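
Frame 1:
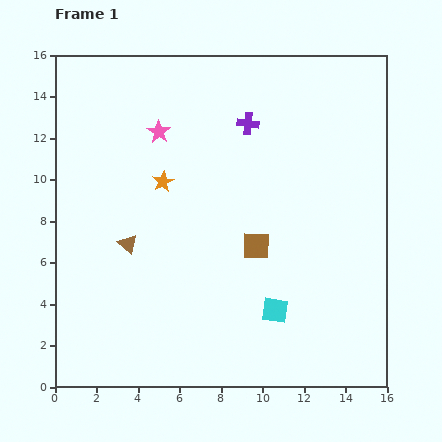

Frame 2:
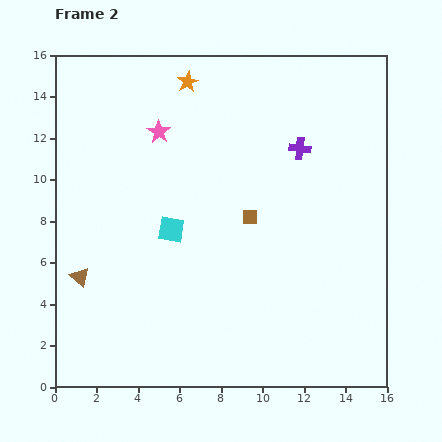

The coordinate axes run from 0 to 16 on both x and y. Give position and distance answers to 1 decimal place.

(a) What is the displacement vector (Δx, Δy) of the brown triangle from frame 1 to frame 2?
(-2.3, -1.6)

The brown triangle was at (3.5, 6.9) in frame 1 and (1.2, 5.3) in frame 2.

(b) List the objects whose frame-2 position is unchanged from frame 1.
the pink star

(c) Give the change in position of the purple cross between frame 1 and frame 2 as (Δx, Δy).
(2.5, -1.2)

The purple cross was at (9.3, 12.7) in frame 1 and (11.8, 11.5) in frame 2.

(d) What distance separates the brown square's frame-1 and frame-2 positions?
1.4

The brown square moved from (9.7, 6.8) to (9.4, 8.2), a distance of √(0.3² + 1.4²) ≈ 1.4.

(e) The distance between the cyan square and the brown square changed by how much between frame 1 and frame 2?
+0.6

Distance in frame 1: 3.2. Distance in frame 2: 3.8.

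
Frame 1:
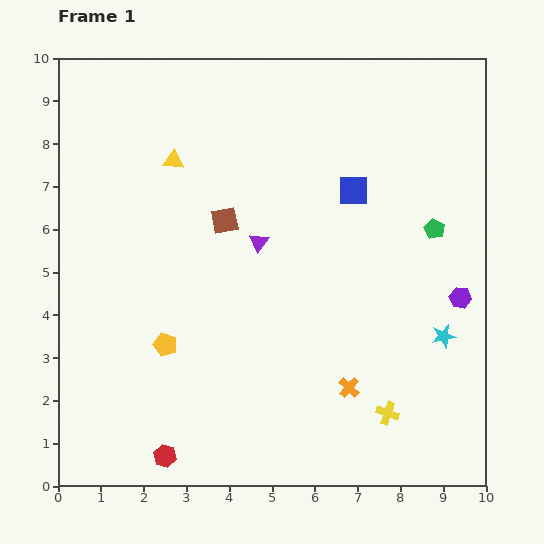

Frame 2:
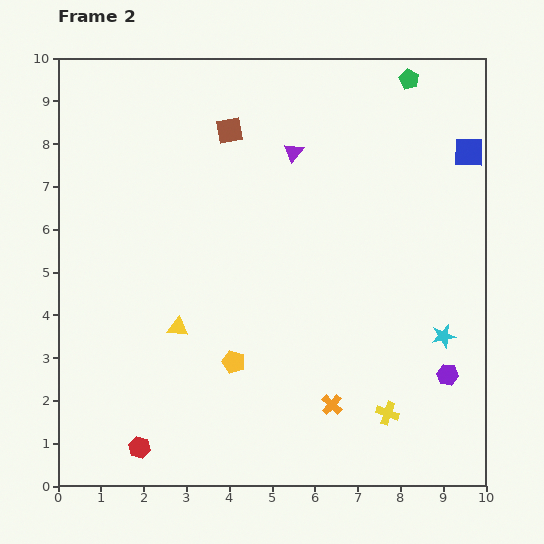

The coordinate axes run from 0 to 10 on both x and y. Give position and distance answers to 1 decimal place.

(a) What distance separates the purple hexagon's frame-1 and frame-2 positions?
1.8

The purple hexagon moved from (9.4, 4.4) to (9.1, 2.6), a distance of √(0.3² + 1.8²) ≈ 1.8.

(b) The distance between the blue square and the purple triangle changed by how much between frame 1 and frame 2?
+1.6

Distance in frame 1: 2.5. Distance in frame 2: 4.1.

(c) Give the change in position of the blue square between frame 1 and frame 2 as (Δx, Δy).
(2.7, 0.9)

The blue square was at (6.9, 6.9) in frame 1 and (9.6, 7.8) in frame 2.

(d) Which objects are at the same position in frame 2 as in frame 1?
the cyan star, the yellow cross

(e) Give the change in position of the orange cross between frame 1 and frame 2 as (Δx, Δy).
(-0.4, -0.4)

The orange cross was at (6.8, 2.3) in frame 1 and (6.4, 1.9) in frame 2.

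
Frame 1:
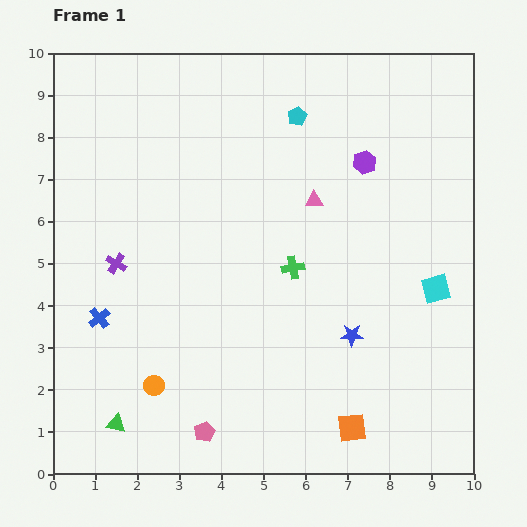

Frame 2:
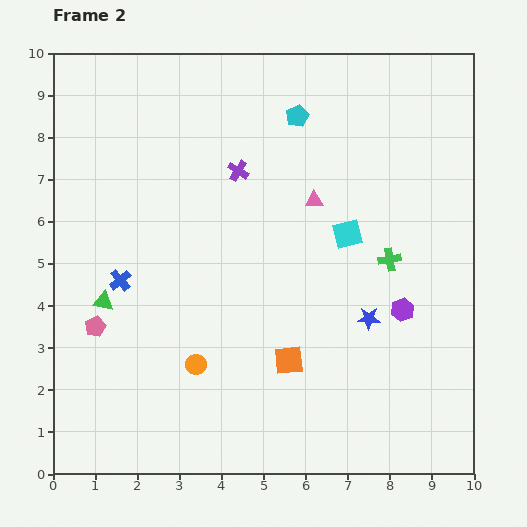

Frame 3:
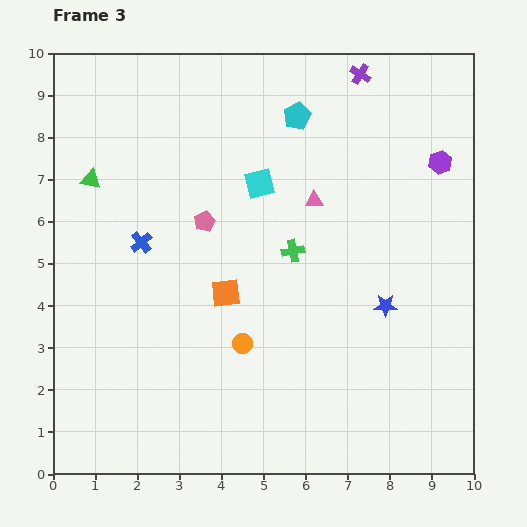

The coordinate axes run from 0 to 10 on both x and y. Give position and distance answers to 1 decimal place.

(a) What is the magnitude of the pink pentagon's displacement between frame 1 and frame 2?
3.6

The pink pentagon moved from (3.6, 1.0) to (1.0, 3.5), a distance of √(2.6² + 2.5²) ≈ 3.6.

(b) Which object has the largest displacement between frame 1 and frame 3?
the purple cross

(moved 7.3; next 5.8)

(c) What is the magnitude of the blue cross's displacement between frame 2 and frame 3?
1.0

The blue cross moved from (1.6, 4.6) to (2.1, 5.5), a distance of √(0.5² + 0.9²) ≈ 1.0.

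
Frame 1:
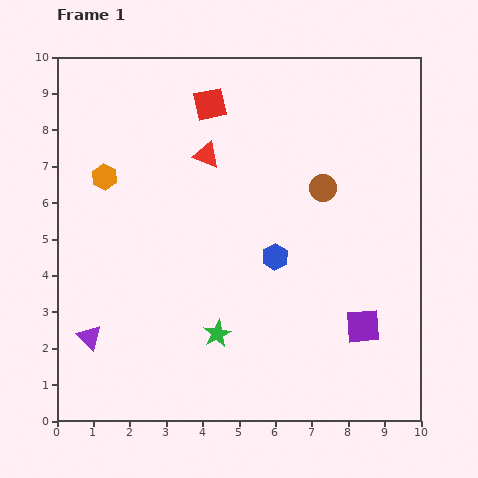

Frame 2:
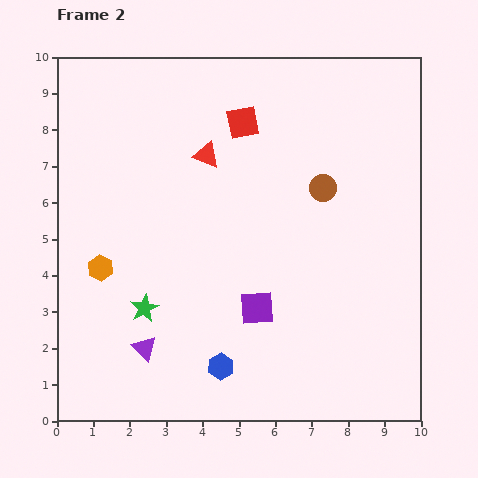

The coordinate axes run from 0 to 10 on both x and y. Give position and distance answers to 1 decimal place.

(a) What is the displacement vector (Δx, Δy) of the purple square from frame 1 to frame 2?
(-2.9, 0.5)

The purple square was at (8.4, 2.6) in frame 1 and (5.5, 3.1) in frame 2.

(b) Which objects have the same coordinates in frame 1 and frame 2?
the brown circle, the red triangle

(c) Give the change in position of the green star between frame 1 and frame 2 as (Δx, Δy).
(-2.0, 0.7)

The green star was at (4.4, 2.4) in frame 1 and (2.4, 3.1) in frame 2.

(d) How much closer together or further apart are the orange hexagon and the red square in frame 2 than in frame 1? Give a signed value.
+2.1

Distance in frame 1: 3.5. Distance in frame 2: 5.6.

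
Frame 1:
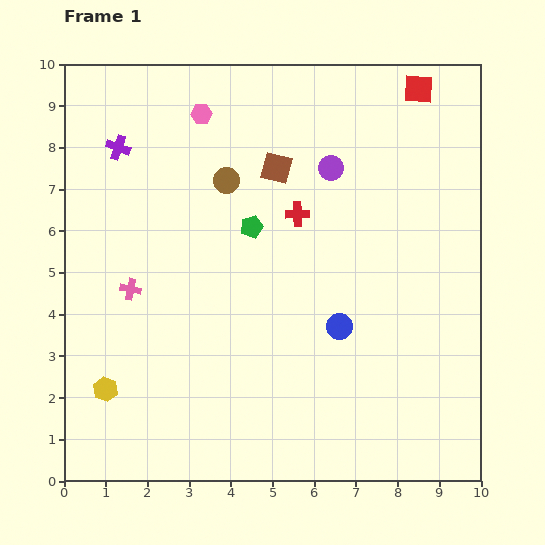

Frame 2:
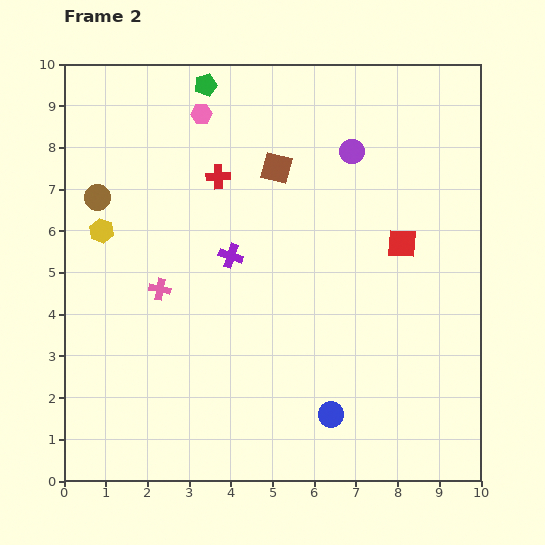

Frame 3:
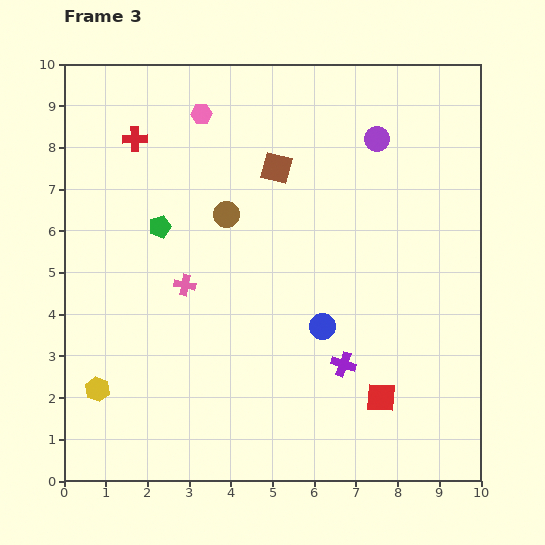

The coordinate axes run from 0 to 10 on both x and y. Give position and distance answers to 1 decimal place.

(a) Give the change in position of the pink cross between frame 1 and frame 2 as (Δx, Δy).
(0.7, 0.0)

The pink cross was at (1.6, 4.6) in frame 1 and (2.3, 4.6) in frame 2.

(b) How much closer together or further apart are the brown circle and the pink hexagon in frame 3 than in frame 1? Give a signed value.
+0.8

Distance in frame 1: 1.7. Distance in frame 3: 2.5.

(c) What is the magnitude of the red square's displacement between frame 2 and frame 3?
3.7

The red square moved from (8.1, 5.7) to (7.6, 2.0), a distance of √(0.5² + 3.7²) ≈ 3.7.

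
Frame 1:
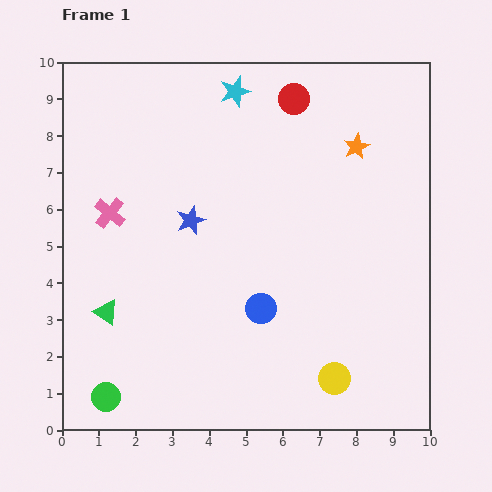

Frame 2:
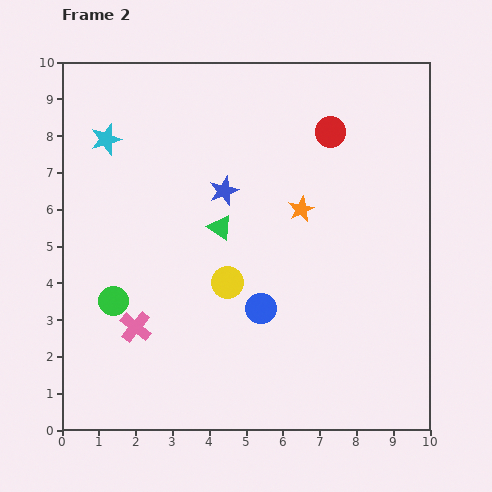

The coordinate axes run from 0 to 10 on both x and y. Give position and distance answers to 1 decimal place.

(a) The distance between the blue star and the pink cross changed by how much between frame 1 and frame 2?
+2.2

Distance in frame 1: 2.2. Distance in frame 2: 4.4.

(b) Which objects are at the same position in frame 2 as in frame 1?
the blue circle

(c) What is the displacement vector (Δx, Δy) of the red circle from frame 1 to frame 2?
(1.0, -0.9)

The red circle was at (6.3, 9.0) in frame 1 and (7.3, 8.1) in frame 2.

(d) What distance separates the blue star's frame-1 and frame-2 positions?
1.2

The blue star moved from (3.5, 5.7) to (4.4, 6.5), a distance of √(0.9² + 0.8²) ≈ 1.2.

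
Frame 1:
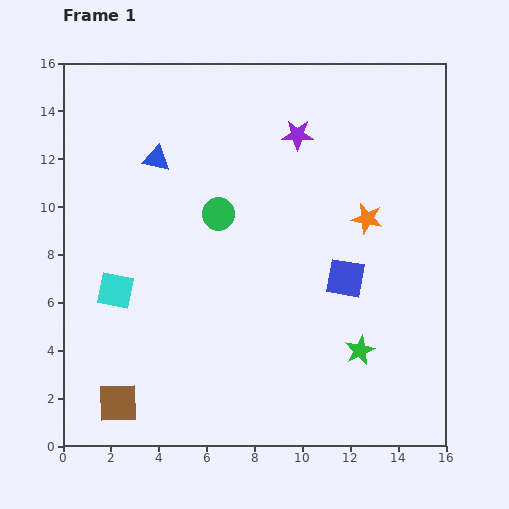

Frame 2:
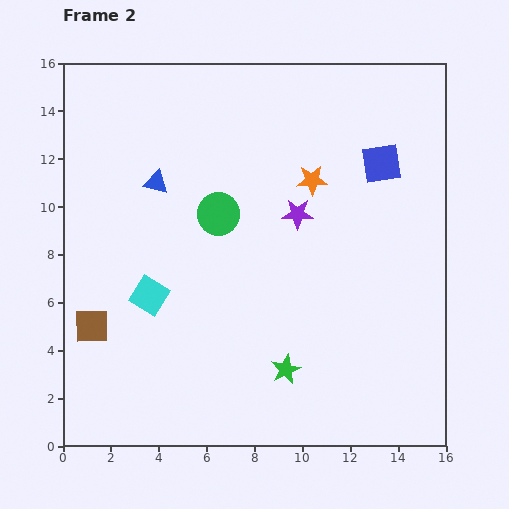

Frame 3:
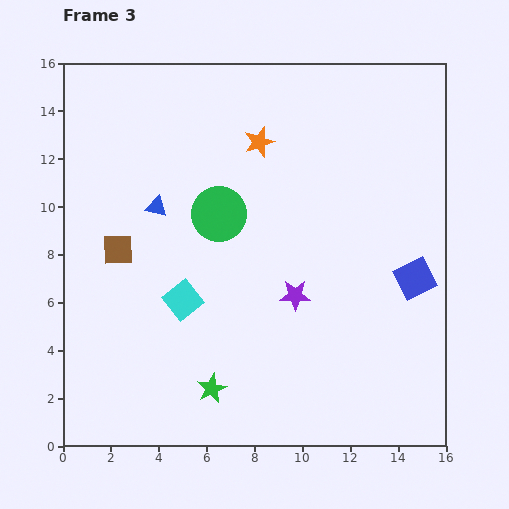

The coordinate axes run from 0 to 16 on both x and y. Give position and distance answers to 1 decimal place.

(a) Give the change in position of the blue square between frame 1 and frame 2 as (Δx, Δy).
(1.5, 4.8)

The blue square was at (11.8, 7.0) in frame 1 and (13.3, 11.8) in frame 2.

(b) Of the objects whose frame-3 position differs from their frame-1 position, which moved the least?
the blue triangle

(moved 2.0)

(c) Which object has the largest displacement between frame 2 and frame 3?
the blue square

(moved 5.0; next 3.4)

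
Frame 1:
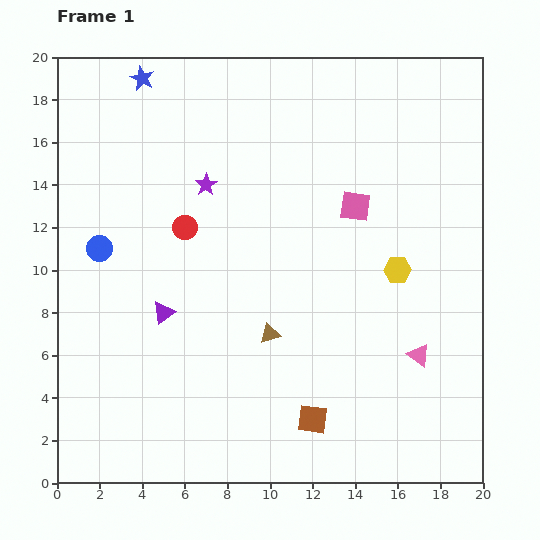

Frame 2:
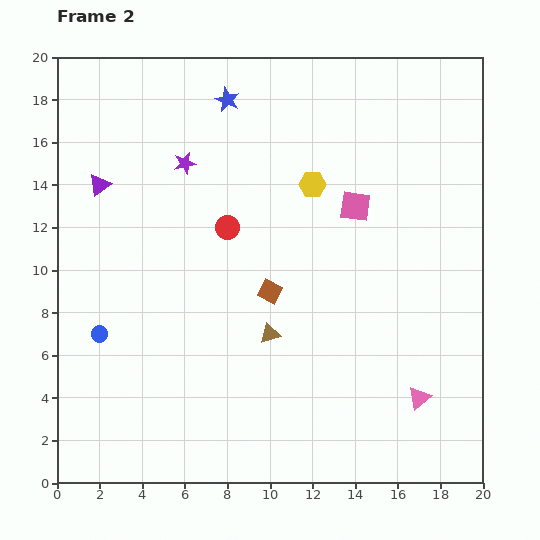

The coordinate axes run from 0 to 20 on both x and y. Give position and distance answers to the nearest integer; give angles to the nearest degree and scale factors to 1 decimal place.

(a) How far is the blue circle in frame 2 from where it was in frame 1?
4

The blue circle moved from (2, 11) to (2, 7), a distance of √(0² + 4²) ≈ 4.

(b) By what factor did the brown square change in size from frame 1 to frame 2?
0.8×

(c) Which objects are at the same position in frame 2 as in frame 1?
the brown triangle, the pink square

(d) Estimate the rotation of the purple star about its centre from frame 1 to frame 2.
19° clockwise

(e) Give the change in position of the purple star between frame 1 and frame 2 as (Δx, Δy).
(-1, 1)

The purple star was at (7, 14) in frame 1 and (6, 15) in frame 2.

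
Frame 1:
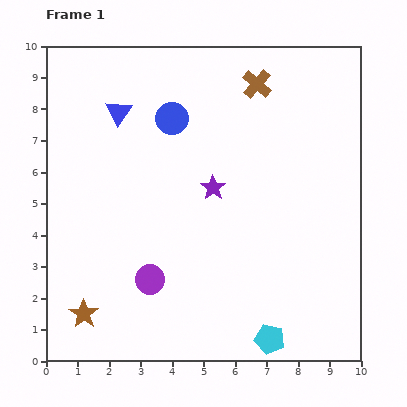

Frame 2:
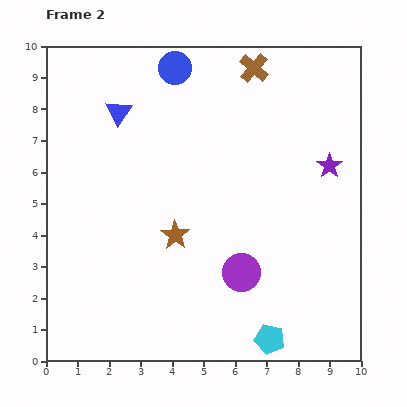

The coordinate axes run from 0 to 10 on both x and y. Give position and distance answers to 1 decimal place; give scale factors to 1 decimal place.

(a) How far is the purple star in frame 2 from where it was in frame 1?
3.8

The purple star moved from (5.3, 5.5) to (9.0, 6.2), a distance of √(3.7² + 0.7²) ≈ 3.8.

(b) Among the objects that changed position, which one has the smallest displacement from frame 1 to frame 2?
the brown cross

(moved 0.5)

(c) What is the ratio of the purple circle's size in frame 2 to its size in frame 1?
1.3×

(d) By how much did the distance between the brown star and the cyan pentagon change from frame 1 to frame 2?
-1.5

Distance in frame 1: 6.0. Distance in frame 2: 4.5.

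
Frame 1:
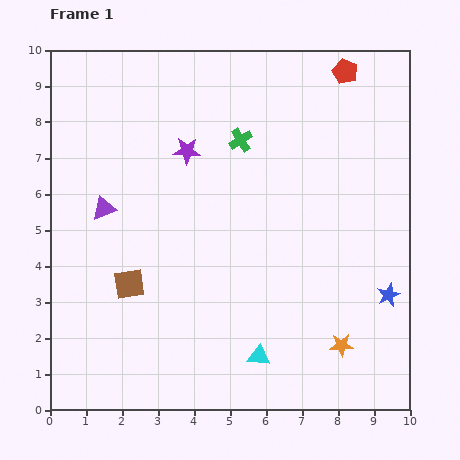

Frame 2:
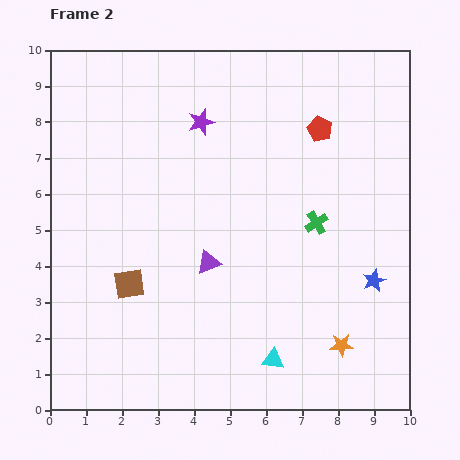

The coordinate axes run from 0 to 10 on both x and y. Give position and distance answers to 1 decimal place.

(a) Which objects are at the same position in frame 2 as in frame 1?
the brown square, the orange star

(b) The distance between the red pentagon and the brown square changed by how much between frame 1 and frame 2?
-1.6

Distance in frame 1: 8.4. Distance in frame 2: 6.8.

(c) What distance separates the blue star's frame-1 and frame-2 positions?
0.6

The blue star moved from (9.4, 3.2) to (9.0, 3.6), a distance of √(0.4² + 0.4²) ≈ 0.6.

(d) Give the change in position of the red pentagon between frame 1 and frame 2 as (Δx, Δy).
(-0.7, -1.6)

The red pentagon was at (8.2, 9.4) in frame 1 and (7.5, 7.8) in frame 2.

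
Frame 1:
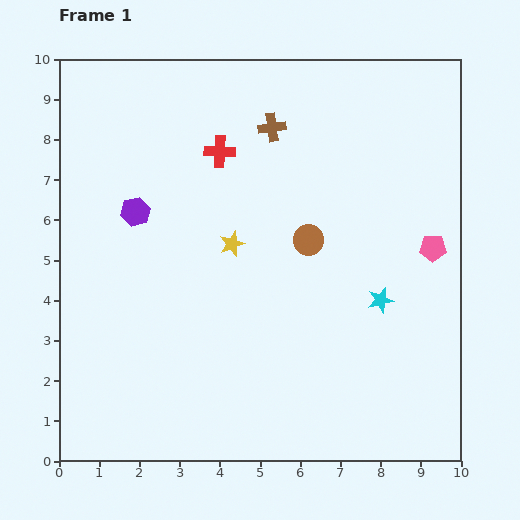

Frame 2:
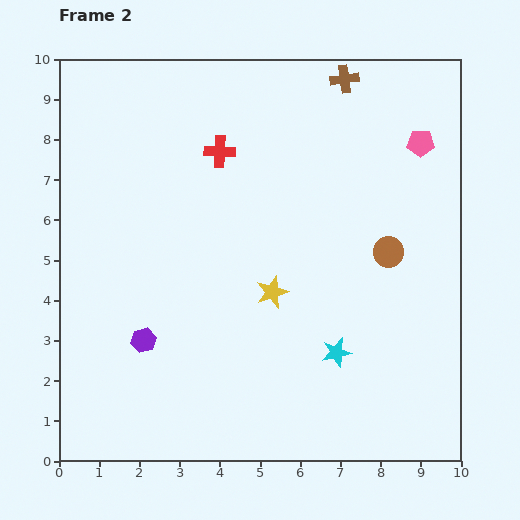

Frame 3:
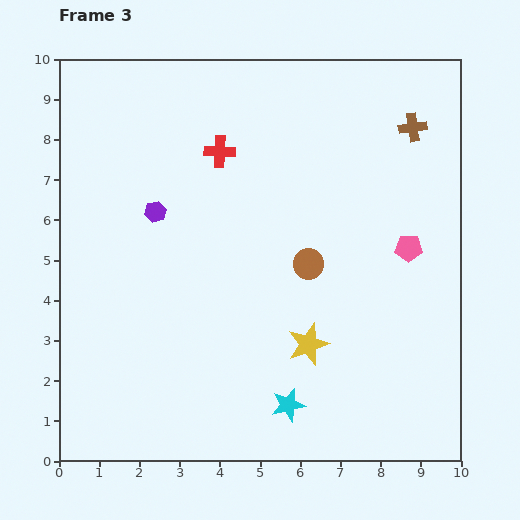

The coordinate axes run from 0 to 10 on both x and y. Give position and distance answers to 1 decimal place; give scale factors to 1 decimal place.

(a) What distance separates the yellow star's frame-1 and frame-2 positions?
1.6

The yellow star moved from (4.3, 5.4) to (5.3, 4.2), a distance of √(1.0² + 1.2²) ≈ 1.6.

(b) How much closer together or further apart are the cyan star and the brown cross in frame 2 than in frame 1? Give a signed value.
+1.7

Distance in frame 1: 5.1. Distance in frame 2: 6.8.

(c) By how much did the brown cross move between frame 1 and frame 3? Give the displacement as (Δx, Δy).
(3.5, 0.0)

The brown cross was at (5.3, 8.3) in frame 1 and (8.8, 8.3) in frame 3.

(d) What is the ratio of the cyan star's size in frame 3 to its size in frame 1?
1.3×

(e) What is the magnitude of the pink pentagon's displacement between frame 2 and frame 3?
2.6

The pink pentagon moved from (9.0, 7.9) to (8.7, 5.3), a distance of √(0.3² + 2.6²) ≈ 2.6.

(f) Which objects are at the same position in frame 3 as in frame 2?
the red cross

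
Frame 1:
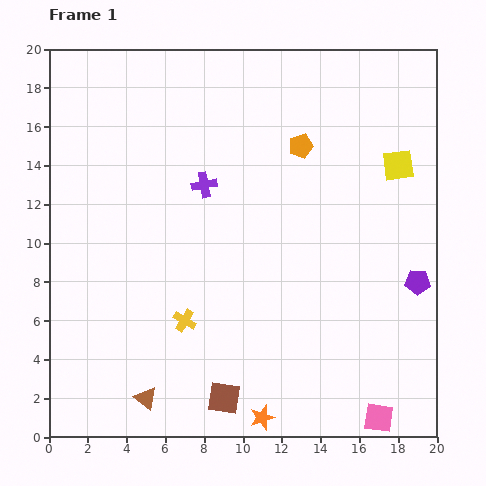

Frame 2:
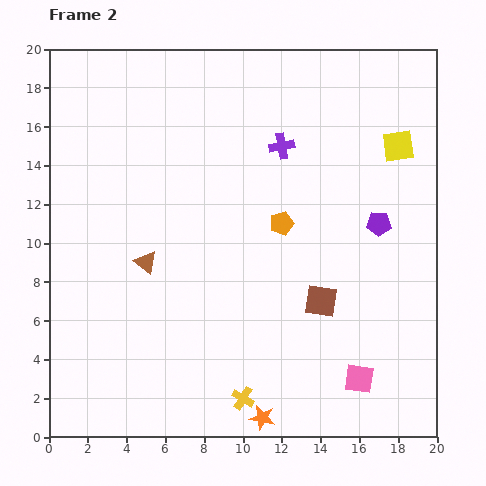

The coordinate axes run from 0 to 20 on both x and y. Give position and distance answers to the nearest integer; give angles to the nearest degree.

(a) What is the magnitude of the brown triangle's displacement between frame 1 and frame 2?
7

The brown triangle moved from (5, 2) to (5, 9), a distance of √(0² + 7²) ≈ 7.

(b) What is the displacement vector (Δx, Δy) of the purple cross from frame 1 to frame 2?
(4, 2)

The purple cross was at (8, 13) in frame 1 and (12, 15) in frame 2.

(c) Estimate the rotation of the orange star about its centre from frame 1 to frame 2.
29° clockwise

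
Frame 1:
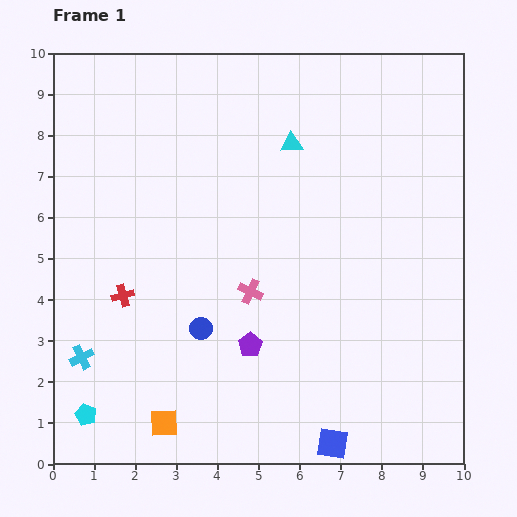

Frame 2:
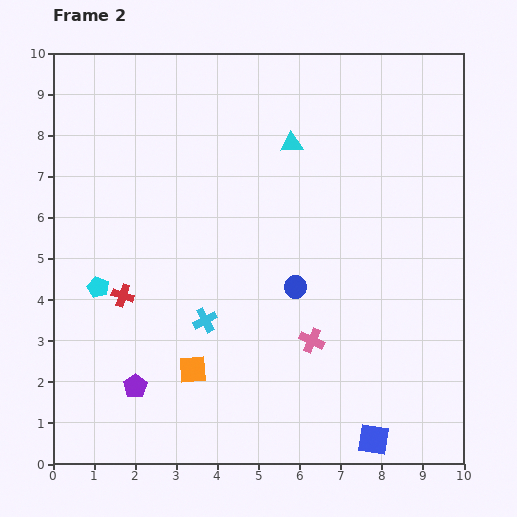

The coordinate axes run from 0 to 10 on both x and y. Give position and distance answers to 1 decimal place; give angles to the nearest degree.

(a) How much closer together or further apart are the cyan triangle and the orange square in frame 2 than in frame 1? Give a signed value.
-1.5

Distance in frame 1: 7.5. Distance in frame 2: 6.0.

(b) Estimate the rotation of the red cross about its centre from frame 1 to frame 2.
33° clockwise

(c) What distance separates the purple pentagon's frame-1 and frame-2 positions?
3.0

The purple pentagon moved from (4.8, 2.9) to (2.0, 1.9), a distance of √(2.8² + 1.0²) ≈ 3.0.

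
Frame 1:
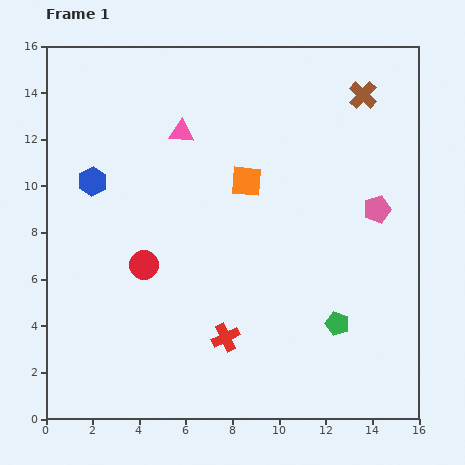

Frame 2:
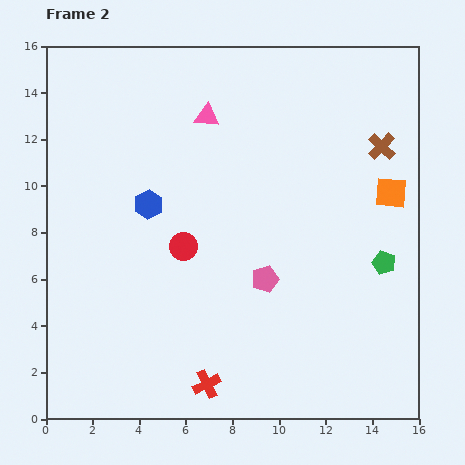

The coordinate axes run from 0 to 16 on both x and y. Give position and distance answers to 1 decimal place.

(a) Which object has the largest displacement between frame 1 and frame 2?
the orange square

(moved 6.2; next 5.7)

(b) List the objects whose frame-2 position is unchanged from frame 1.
none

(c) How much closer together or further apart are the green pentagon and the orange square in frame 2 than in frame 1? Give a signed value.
-4.2

Distance in frame 1: 7.2. Distance in frame 2: 3.0.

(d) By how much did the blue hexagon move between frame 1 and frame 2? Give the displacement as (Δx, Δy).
(2.4, -1.0)

The blue hexagon was at (2.0, 10.2) in frame 1 and (4.4, 9.2) in frame 2.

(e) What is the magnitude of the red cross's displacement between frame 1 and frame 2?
2.2

The red cross moved from (7.7, 3.5) to (6.9, 1.5), a distance of √(0.8² + 2.0²) ≈ 2.2.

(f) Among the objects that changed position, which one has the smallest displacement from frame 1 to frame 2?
the pink triangle

(moved 1.3)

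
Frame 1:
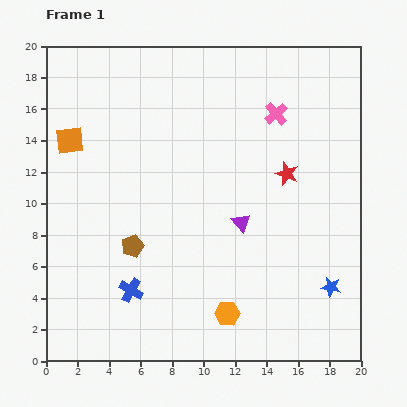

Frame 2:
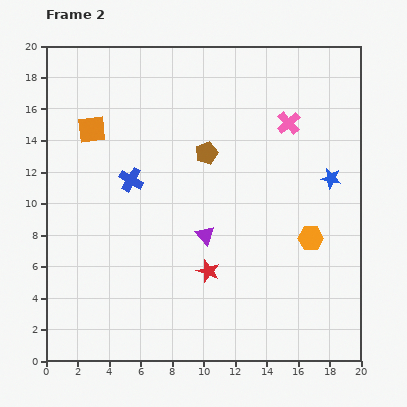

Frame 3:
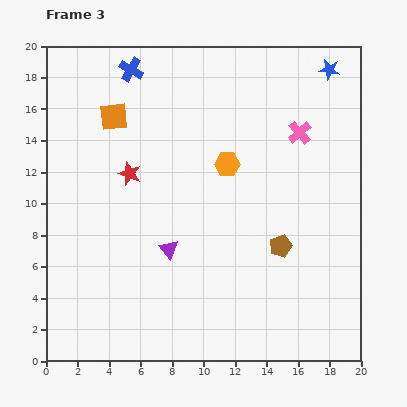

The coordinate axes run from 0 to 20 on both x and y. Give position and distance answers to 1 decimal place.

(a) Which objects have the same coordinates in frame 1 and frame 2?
none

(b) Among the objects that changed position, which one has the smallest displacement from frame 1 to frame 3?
the pink cross

(moved 1.9)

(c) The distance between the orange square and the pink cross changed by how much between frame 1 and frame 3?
-1.4

Distance in frame 1: 13.2. Distance in frame 3: 11.8.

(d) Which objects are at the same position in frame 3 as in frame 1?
none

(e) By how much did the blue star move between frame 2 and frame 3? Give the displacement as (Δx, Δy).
(-0.1, 6.9)

The blue star was at (18.1, 11.6) in frame 2 and (18.0, 18.5) in frame 3.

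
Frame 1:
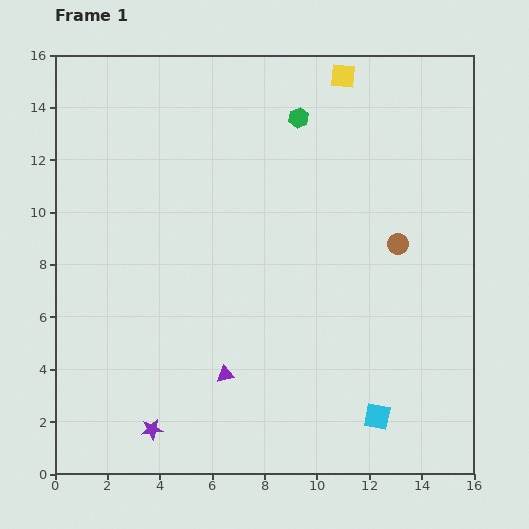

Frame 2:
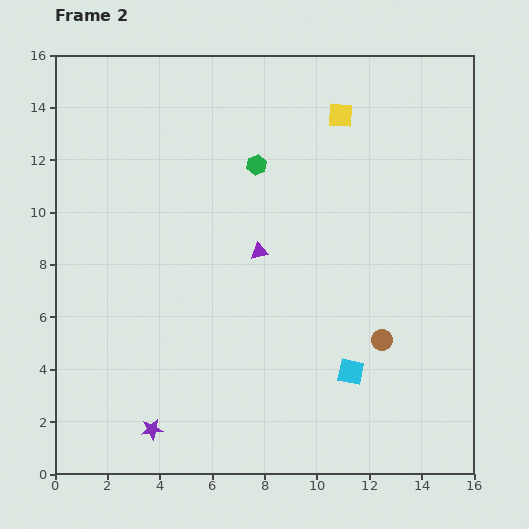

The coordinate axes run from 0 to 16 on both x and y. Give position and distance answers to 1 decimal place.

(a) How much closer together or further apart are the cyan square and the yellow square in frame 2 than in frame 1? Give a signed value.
-3.3

Distance in frame 1: 13.1. Distance in frame 2: 9.8.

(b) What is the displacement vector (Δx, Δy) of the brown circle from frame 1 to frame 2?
(-0.6, -3.7)

The brown circle was at (13.1, 8.8) in frame 1 and (12.5, 5.1) in frame 2.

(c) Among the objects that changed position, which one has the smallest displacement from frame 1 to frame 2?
the yellow square

(moved 1.5)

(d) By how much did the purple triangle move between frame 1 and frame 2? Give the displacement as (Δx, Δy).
(1.3, 4.7)

The purple triangle was at (6.5, 3.8) in frame 1 and (7.8, 8.5) in frame 2.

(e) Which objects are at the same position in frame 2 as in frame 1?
the purple star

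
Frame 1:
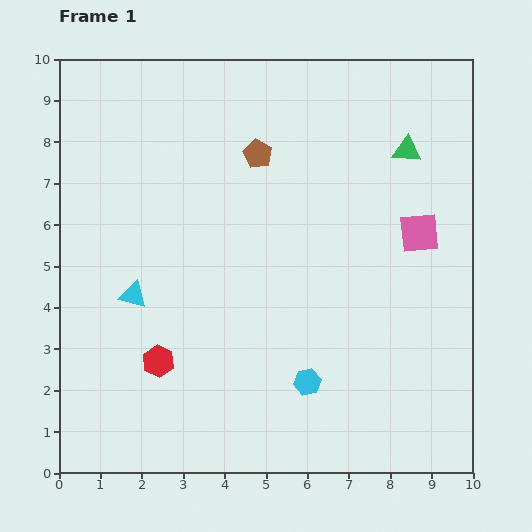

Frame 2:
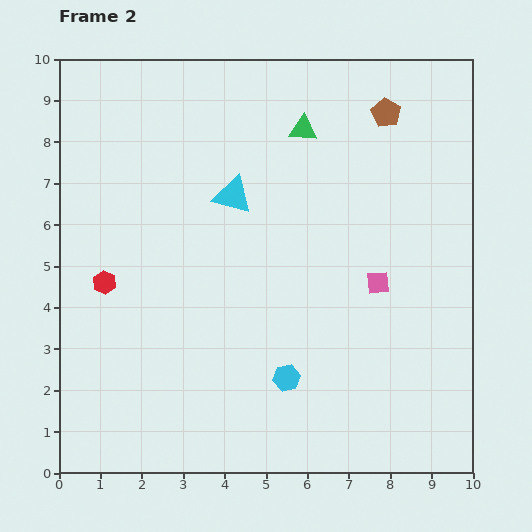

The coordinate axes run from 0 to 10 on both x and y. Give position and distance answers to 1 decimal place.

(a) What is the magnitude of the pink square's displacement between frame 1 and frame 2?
1.6

The pink square moved from (8.7, 5.8) to (7.7, 4.6), a distance of √(1.0² + 1.2²) ≈ 1.6.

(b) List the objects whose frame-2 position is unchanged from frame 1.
none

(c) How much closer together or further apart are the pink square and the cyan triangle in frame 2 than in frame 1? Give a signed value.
-3.0

Distance in frame 1: 7.1. Distance in frame 2: 4.1.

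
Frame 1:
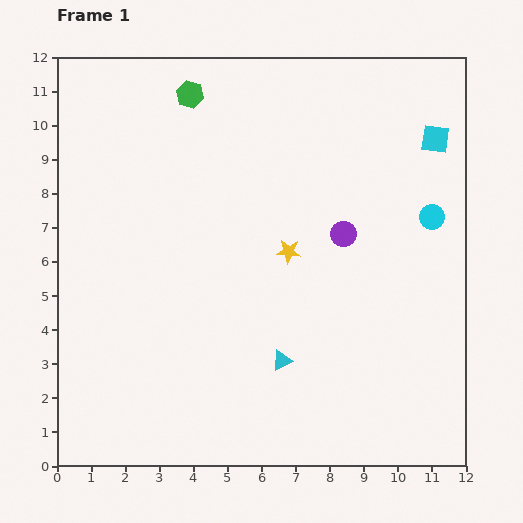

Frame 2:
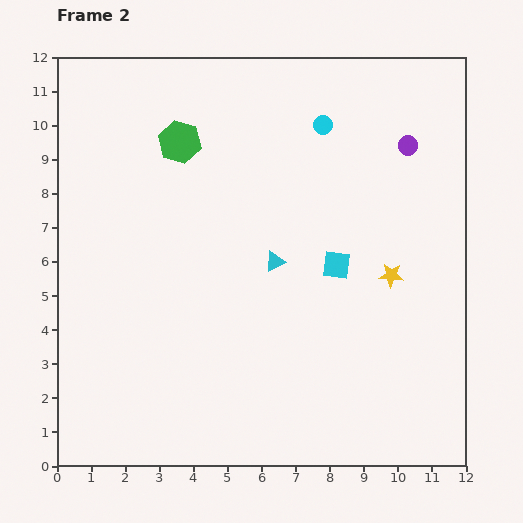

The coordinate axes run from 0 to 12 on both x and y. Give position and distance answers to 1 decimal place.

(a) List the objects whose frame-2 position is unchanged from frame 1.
none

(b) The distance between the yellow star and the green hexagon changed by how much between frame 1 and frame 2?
+1.9

Distance in frame 1: 5.4. Distance in frame 2: 7.3.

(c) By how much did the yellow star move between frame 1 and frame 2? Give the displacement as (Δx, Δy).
(3.0, -0.7)

The yellow star was at (6.8, 6.3) in frame 1 and (9.8, 5.6) in frame 2.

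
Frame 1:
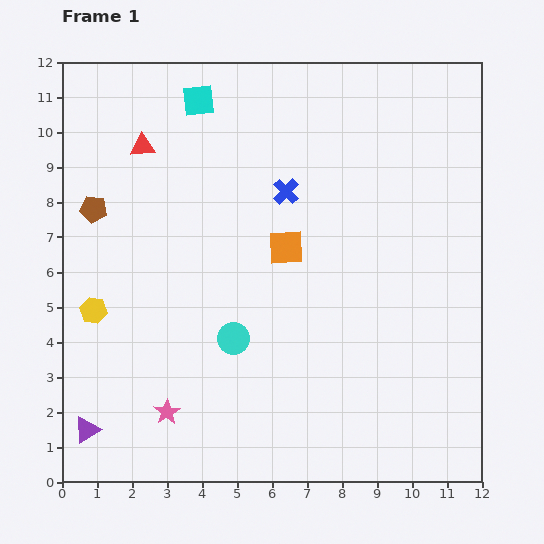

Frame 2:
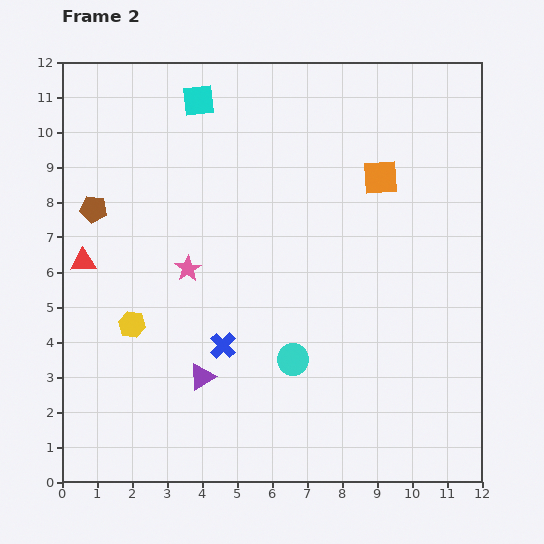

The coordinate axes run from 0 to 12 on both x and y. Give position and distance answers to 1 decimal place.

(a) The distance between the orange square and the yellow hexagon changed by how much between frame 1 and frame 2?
+2.4

Distance in frame 1: 5.8. Distance in frame 2: 8.2.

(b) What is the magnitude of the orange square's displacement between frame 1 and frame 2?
3.4

The orange square moved from (6.4, 6.7) to (9.1, 8.7), a distance of √(2.7² + 2.0²) ≈ 3.4.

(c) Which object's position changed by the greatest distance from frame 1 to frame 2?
the blue cross

(moved 4.8; next 4.1)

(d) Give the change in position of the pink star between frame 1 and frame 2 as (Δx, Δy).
(0.6, 4.1)

The pink star was at (3.0, 2.0) in frame 1 and (3.6, 6.1) in frame 2.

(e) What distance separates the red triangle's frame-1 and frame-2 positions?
3.7

The red triangle moved from (2.3, 9.6) to (0.6, 6.3), a distance of √(1.7² + 3.3²) ≈ 3.7.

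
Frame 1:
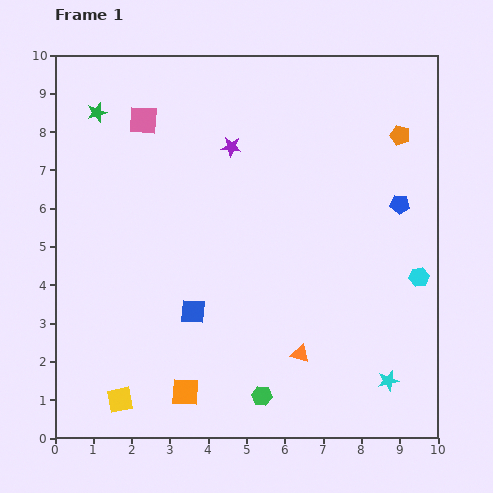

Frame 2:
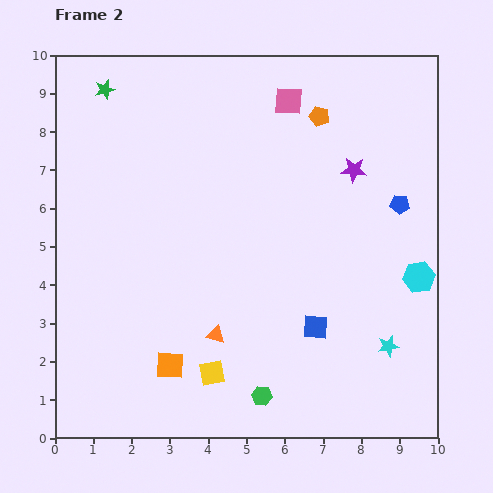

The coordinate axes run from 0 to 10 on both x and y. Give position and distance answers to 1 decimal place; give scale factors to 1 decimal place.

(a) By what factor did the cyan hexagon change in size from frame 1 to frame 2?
1.6×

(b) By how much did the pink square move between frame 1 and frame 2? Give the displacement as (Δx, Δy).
(3.8, 0.5)

The pink square was at (2.3, 8.3) in frame 1 and (6.1, 8.8) in frame 2.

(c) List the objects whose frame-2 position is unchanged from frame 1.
the cyan hexagon, the green hexagon, the blue pentagon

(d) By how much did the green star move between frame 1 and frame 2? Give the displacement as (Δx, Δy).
(0.2, 0.6)

The green star was at (1.1, 8.5) in frame 1 and (1.3, 9.1) in frame 2.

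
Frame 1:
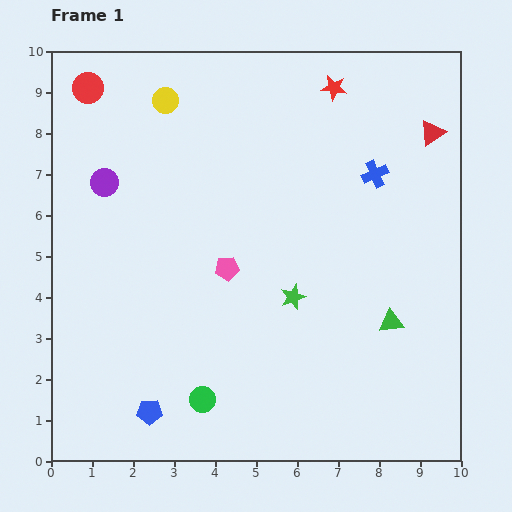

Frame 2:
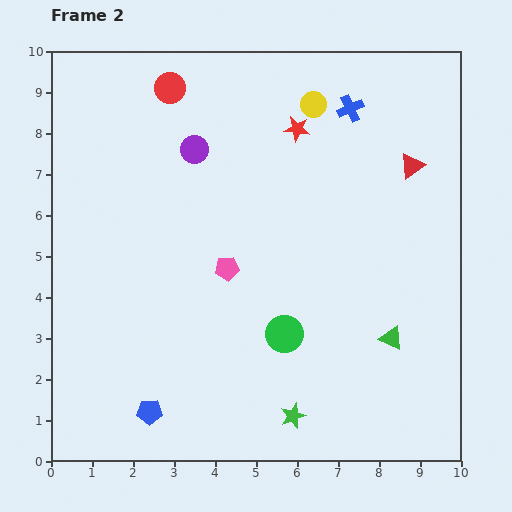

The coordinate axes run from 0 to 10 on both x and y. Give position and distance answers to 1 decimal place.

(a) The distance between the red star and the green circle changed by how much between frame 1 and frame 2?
-3.2

Distance in frame 1: 8.2. Distance in frame 2: 5.0.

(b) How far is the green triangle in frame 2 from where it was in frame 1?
0.4

The green triangle moved from (8.3, 3.4) to (8.3, 3.0), a distance of √(0.0² + 0.4²) ≈ 0.4.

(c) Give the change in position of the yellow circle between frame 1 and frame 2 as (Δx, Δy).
(3.6, -0.1)

The yellow circle was at (2.8, 8.8) in frame 1 and (6.4, 8.7) in frame 2.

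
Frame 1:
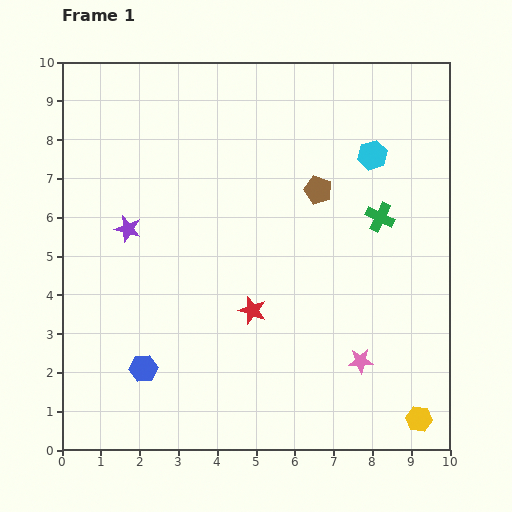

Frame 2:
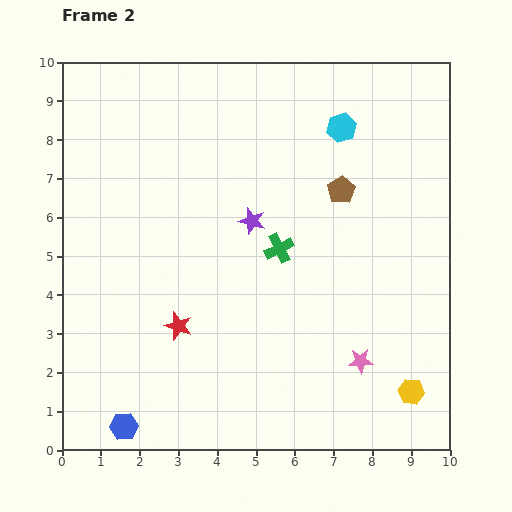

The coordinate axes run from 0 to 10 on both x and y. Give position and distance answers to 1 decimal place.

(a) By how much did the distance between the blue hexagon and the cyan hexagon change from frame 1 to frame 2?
+1.4

Distance in frame 1: 8.1. Distance in frame 2: 9.5.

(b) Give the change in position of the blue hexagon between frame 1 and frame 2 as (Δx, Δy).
(-0.5, -1.5)

The blue hexagon was at (2.1, 2.1) in frame 1 and (1.6, 0.6) in frame 2.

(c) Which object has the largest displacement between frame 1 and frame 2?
the purple star

(moved 3.2; next 2.7)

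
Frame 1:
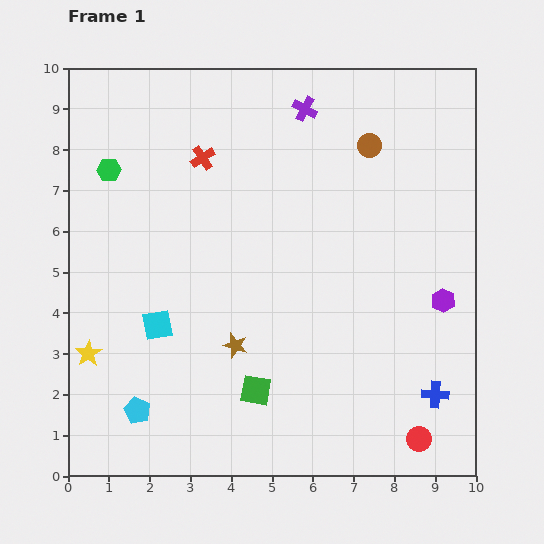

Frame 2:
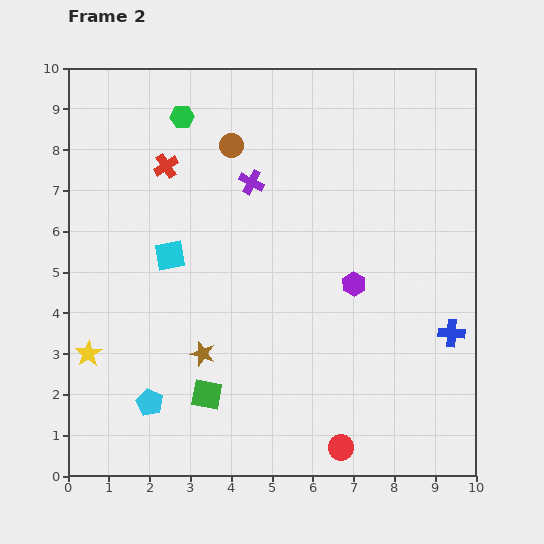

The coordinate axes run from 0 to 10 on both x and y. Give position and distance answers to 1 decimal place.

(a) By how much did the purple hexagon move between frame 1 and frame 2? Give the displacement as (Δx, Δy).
(-2.2, 0.4)

The purple hexagon was at (9.2, 4.3) in frame 1 and (7.0, 4.7) in frame 2.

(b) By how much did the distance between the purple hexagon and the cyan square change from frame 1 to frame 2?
-2.4

Distance in frame 1: 7.0. Distance in frame 2: 4.6.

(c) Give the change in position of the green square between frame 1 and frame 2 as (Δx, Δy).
(-1.2, -0.1)

The green square was at (4.6, 2.1) in frame 1 and (3.4, 2.0) in frame 2.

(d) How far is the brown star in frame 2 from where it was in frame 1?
0.8

The brown star moved from (4.1, 3.2) to (3.3, 3.0), a distance of √(0.8² + 0.2²) ≈ 0.8.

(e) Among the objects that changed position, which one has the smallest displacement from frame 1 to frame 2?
the cyan pentagon

(moved 0.4)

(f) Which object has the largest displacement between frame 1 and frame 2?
the brown circle

(moved 3.4; next 2.2)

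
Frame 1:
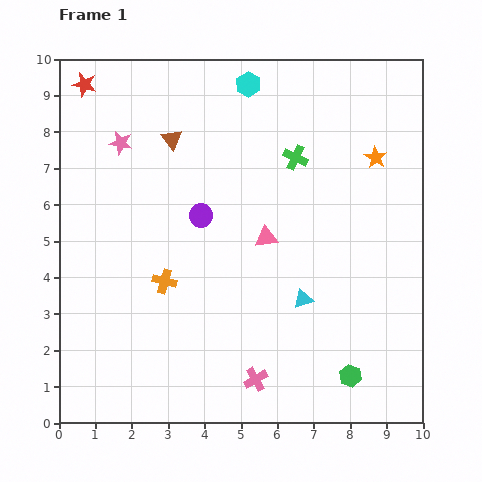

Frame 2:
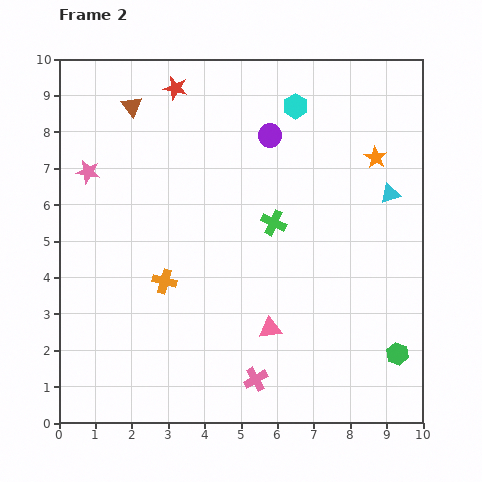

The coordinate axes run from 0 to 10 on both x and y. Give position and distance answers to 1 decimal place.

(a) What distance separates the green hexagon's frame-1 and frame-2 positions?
1.4

The green hexagon moved from (8.0, 1.3) to (9.3, 1.9), a distance of √(1.3² + 0.6²) ≈ 1.4.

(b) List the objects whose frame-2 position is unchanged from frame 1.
the orange cross, the orange star, the pink cross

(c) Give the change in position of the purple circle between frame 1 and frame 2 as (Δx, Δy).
(1.9, 2.2)

The purple circle was at (3.9, 5.7) in frame 1 and (5.8, 7.9) in frame 2.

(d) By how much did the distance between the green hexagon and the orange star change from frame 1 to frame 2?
-0.6

Distance in frame 1: 6.0. Distance in frame 2: 5.4.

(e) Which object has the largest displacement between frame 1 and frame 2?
the cyan triangle

(moved 3.8; next 2.9)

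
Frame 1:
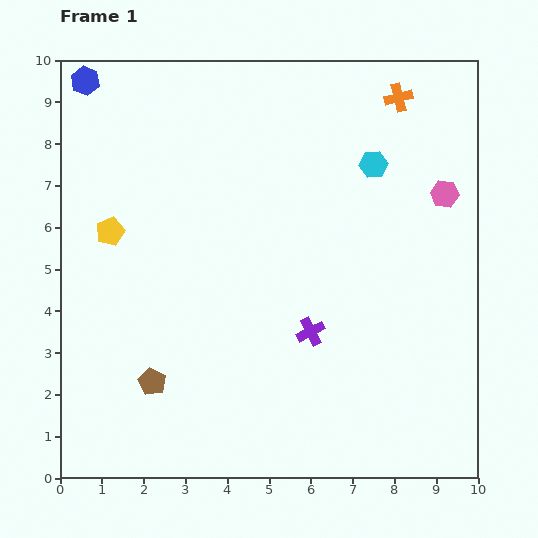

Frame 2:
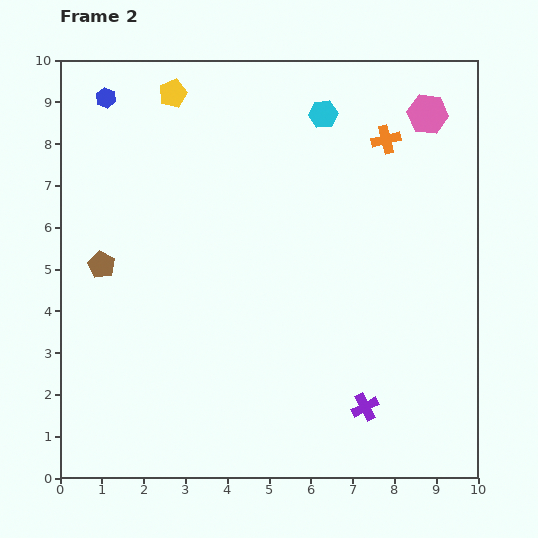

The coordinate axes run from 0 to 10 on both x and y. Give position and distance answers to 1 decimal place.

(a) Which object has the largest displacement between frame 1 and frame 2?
the yellow pentagon

(moved 3.6; next 3.0)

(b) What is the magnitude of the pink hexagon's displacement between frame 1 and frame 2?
1.9

The pink hexagon moved from (9.2, 6.8) to (8.8, 8.7), a distance of √(0.4² + 1.9²) ≈ 1.9.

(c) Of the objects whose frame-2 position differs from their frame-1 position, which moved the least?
the blue hexagon

(moved 0.6)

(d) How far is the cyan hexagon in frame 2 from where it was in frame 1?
1.7

The cyan hexagon moved from (7.5, 7.5) to (6.3, 8.7), a distance of √(1.2² + 1.2²) ≈ 1.7.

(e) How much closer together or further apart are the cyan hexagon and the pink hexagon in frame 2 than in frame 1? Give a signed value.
+0.7

Distance in frame 1: 1.8. Distance in frame 2: 2.5.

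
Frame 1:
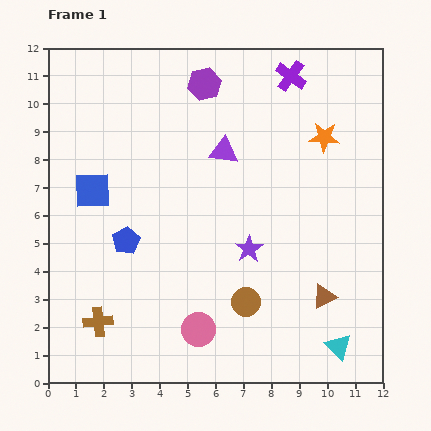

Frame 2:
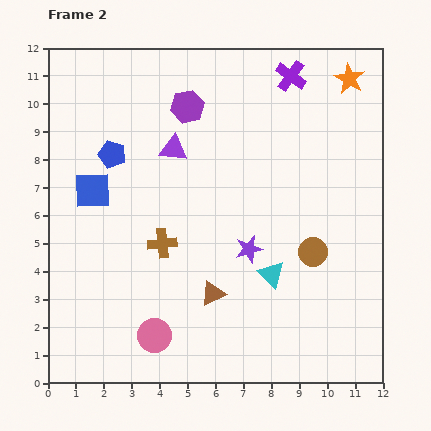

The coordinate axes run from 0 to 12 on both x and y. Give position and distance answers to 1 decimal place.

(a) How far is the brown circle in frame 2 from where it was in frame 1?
3.0

The brown circle moved from (7.1, 2.9) to (9.5, 4.7), a distance of √(2.4² + 1.8²) ≈ 3.0.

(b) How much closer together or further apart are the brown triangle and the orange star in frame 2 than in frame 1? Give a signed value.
+3.4

Distance in frame 1: 5.7. Distance in frame 2: 9.1.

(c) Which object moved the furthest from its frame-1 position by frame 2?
the brown triangle

(moved 4.0; next 3.6)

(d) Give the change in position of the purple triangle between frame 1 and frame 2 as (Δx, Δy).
(-1.8, 0.1)

The purple triangle was at (6.3, 8.3) in frame 1 and (4.5, 8.4) in frame 2.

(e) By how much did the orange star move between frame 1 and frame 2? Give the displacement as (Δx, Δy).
(0.9, 2.1)

The orange star was at (9.9, 8.8) in frame 1 and (10.8, 10.9) in frame 2.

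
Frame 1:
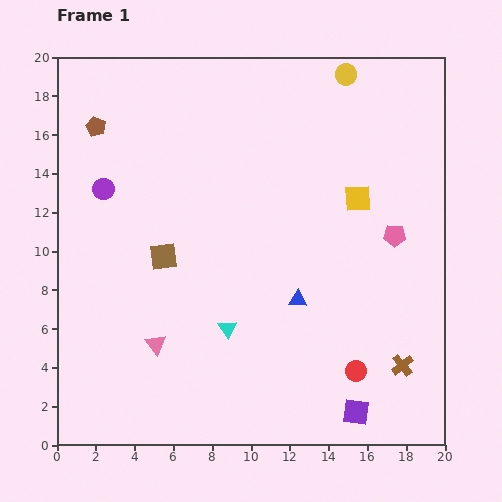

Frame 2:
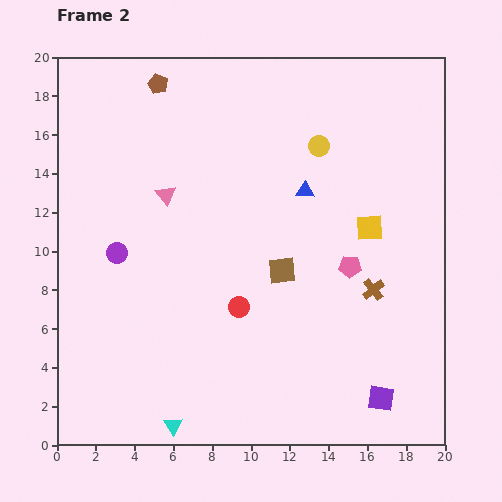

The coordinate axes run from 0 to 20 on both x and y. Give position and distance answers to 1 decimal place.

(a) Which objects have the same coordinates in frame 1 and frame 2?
none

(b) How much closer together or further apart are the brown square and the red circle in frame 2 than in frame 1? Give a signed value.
-8.6

Distance in frame 1: 11.5. Distance in frame 2: 2.9.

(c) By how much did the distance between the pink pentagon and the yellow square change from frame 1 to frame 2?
-0.5

Distance in frame 1: 2.7. Distance in frame 2: 2.2.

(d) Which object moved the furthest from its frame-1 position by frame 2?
the pink triangle

(moved 7.7; next 6.8)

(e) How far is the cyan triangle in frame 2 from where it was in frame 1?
5.7

The cyan triangle moved from (8.8, 6.0) to (6.0, 1.0), a distance of √(2.8² + 5.0²) ≈ 5.7.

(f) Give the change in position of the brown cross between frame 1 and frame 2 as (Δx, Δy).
(-1.5, 3.9)

The brown cross was at (17.8, 4.1) in frame 1 and (16.3, 8.0) in frame 2.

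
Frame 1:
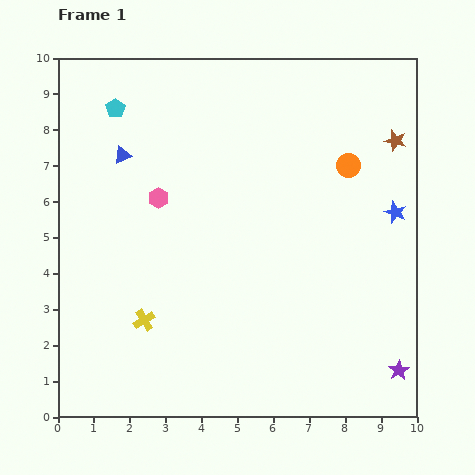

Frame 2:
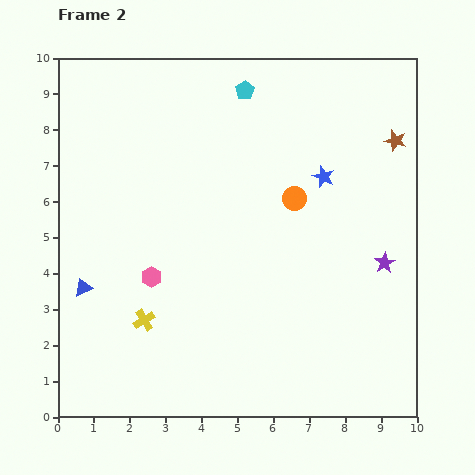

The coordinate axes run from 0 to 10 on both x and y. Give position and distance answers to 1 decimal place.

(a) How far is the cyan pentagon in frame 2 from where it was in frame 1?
3.6

The cyan pentagon moved from (1.6, 8.6) to (5.2, 9.1), a distance of √(3.6² + 0.5²) ≈ 3.6.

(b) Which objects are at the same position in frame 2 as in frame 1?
the yellow cross, the brown star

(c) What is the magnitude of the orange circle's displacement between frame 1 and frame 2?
1.7

The orange circle moved from (8.1, 7.0) to (6.6, 6.1), a distance of √(1.5² + 0.9²) ≈ 1.7.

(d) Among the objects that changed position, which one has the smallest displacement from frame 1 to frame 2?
the orange circle

(moved 1.7)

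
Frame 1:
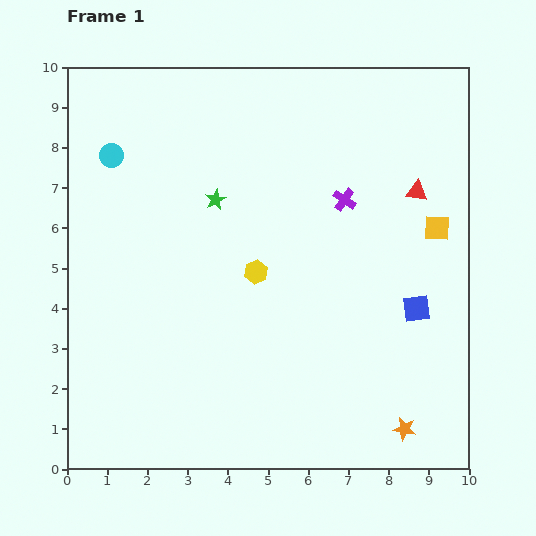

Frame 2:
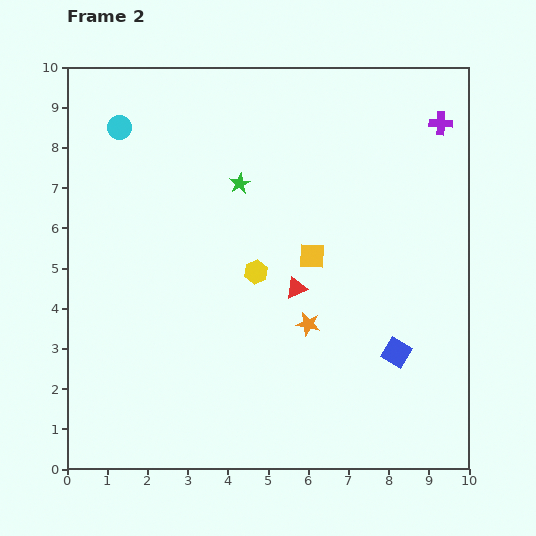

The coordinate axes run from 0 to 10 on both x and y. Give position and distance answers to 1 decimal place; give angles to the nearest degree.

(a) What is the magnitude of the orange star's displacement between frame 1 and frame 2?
3.5

The orange star moved from (8.4, 1.0) to (6.0, 3.6), a distance of √(2.4² + 2.6²) ≈ 3.5.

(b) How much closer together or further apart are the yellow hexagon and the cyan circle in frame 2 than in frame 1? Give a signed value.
+0.4

Distance in frame 1: 4.6. Distance in frame 2: 5.0.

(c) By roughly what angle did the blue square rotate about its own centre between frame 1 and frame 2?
38° clockwise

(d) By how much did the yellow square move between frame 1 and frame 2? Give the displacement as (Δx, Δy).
(-3.1, -0.7)

The yellow square was at (9.2, 6.0) in frame 1 and (6.1, 5.3) in frame 2.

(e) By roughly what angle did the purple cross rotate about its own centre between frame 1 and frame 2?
32° counter-clockwise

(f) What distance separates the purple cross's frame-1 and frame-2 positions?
3.1

The purple cross moved from (6.9, 6.7) to (9.3, 8.6), a distance of √(2.4² + 1.9²) ≈ 3.1.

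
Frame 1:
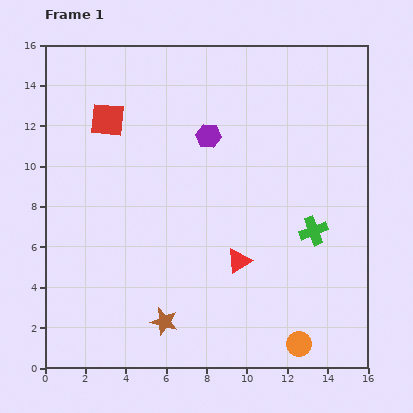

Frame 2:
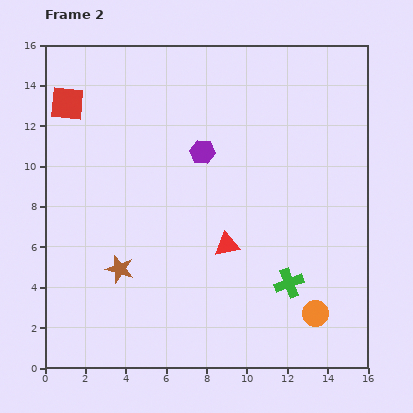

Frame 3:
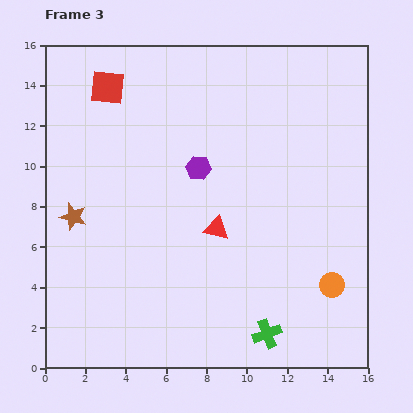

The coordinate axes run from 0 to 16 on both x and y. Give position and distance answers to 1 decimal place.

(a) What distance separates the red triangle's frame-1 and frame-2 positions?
1.0

The red triangle moved from (9.6, 5.3) to (9.0, 6.1), a distance of √(0.6² + 0.8²) ≈ 1.0.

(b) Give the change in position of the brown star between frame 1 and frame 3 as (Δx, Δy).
(-4.5, 5.2)

The brown star was at (5.9, 2.3) in frame 1 and (1.4, 7.5) in frame 3.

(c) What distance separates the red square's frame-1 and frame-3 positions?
1.6

The red square moved from (3.1, 12.3) to (3.1, 13.9), a distance of √(0.0² + 1.6²) ≈ 1.6.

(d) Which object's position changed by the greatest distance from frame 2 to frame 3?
the brown star

(moved 3.5; next 2.7)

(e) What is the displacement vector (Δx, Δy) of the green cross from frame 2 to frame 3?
(-1.1, -2.5)

The green cross was at (12.1, 4.2) in frame 2 and (11.0, 1.7) in frame 3.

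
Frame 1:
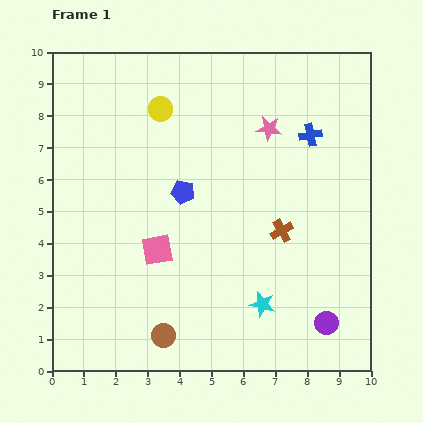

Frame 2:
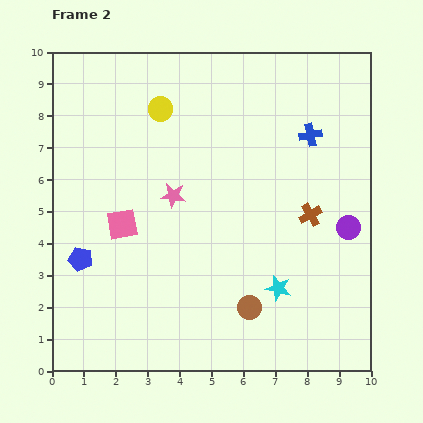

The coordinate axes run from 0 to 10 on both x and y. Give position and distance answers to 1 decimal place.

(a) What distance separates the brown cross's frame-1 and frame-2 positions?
1.0

The brown cross moved from (7.2, 4.4) to (8.1, 4.9), a distance of √(0.9² + 0.5²) ≈ 1.0.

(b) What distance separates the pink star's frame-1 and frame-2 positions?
3.7

The pink star moved from (6.8, 7.6) to (3.8, 5.5), a distance of √(3.0² + 2.1²) ≈ 3.7.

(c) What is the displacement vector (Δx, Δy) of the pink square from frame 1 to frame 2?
(-1.1, 0.8)

The pink square was at (3.3, 3.8) in frame 1 and (2.2, 4.6) in frame 2.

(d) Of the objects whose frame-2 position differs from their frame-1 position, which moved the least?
the cyan star

(moved 0.7)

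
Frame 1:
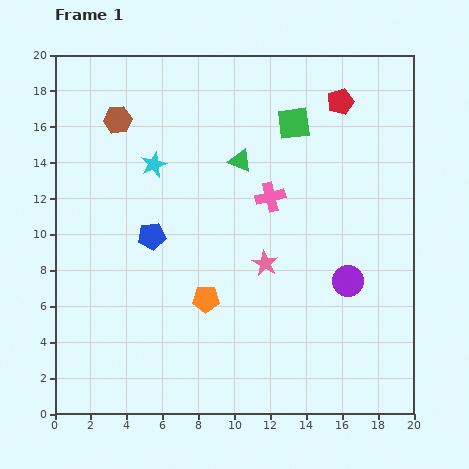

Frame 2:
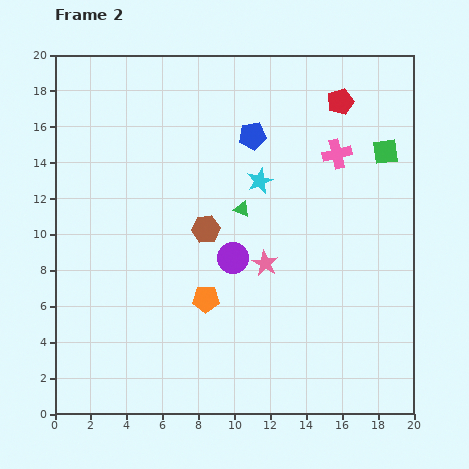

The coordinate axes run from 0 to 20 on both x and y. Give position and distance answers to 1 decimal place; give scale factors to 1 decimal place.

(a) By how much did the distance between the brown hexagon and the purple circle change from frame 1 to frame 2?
-13.4

Distance in frame 1: 15.6. Distance in frame 2: 2.2.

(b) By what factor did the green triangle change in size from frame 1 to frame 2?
0.7×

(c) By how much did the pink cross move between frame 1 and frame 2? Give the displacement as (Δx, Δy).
(3.7, 2.4)

The pink cross was at (12.0, 12.1) in frame 1 and (15.7, 14.5) in frame 2.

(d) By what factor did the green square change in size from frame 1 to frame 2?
0.8×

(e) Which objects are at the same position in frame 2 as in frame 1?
the orange pentagon, the red pentagon, the pink star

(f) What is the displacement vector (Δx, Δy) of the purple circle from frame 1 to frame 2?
(-6.4, 1.3)

The purple circle was at (16.3, 7.4) in frame 1 and (9.9, 8.7) in frame 2.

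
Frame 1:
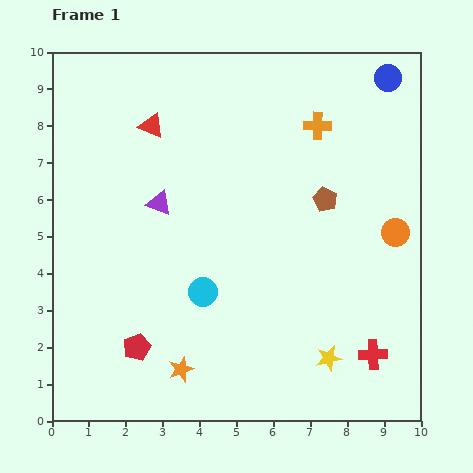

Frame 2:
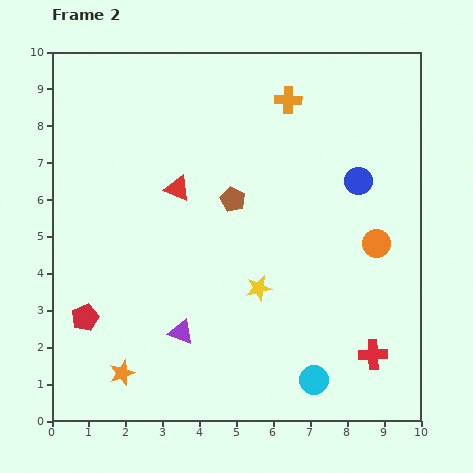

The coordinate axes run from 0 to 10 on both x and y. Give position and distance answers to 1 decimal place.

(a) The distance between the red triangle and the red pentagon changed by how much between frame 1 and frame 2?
-1.7

Distance in frame 1: 6.0. Distance in frame 2: 4.3.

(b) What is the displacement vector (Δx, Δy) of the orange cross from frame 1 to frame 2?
(-0.8, 0.7)

The orange cross was at (7.2, 8.0) in frame 1 and (6.4, 8.7) in frame 2.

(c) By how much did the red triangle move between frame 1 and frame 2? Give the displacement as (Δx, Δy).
(0.7, -1.7)

The red triangle was at (2.7, 8.0) in frame 1 and (3.4, 6.3) in frame 2.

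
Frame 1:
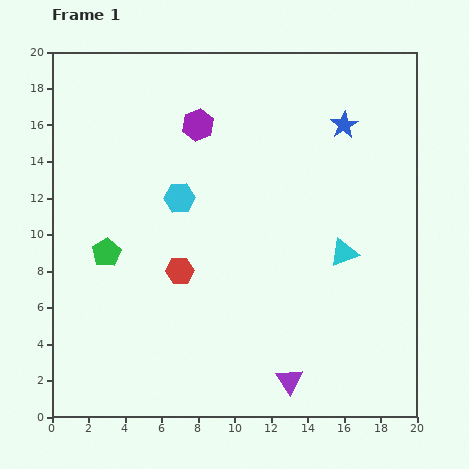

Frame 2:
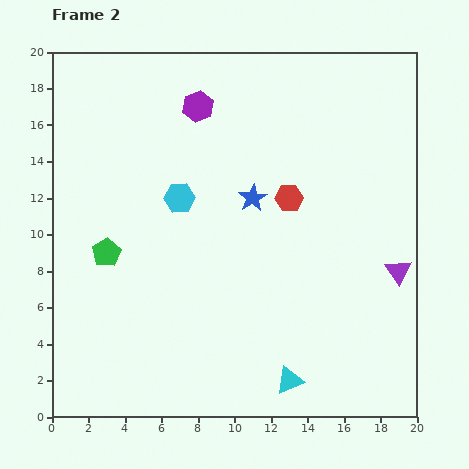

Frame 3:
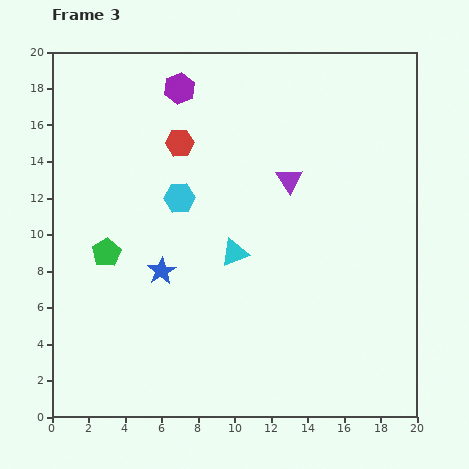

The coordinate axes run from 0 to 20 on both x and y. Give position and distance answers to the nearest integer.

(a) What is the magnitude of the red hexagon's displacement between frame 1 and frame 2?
7

The red hexagon moved from (7, 8) to (13, 12), a distance of √(6² + 4²) ≈ 7.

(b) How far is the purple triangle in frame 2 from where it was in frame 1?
8

The purple triangle moved from (13, 2) to (19, 8), a distance of √(6² + 6²) ≈ 8.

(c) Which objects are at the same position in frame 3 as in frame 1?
the cyan hexagon, the green pentagon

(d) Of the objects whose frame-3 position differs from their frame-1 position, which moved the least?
the purple hexagon

(moved 2)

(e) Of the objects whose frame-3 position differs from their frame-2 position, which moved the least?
the purple hexagon

(moved 1)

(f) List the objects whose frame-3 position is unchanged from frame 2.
the cyan hexagon, the green pentagon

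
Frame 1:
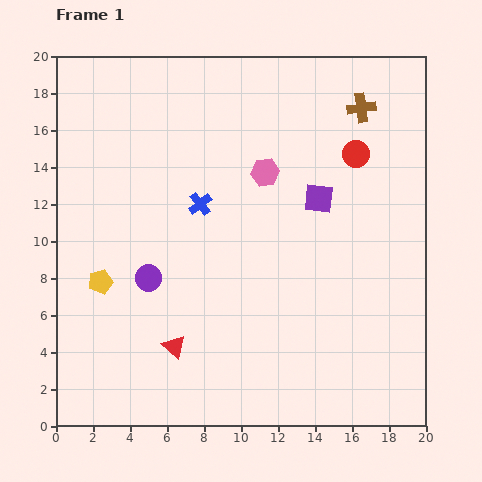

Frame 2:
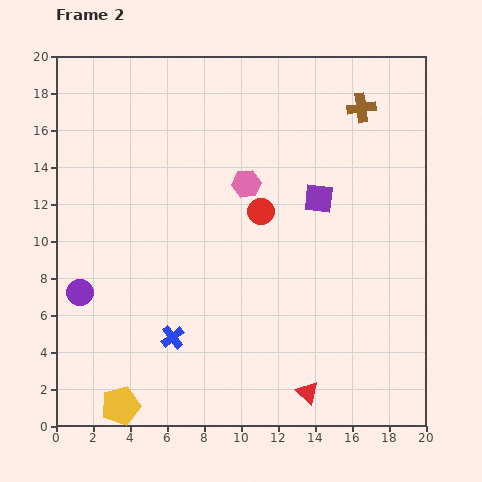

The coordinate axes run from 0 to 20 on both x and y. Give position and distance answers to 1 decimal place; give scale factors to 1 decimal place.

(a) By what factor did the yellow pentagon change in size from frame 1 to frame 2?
1.6×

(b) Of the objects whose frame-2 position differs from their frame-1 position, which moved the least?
the pink hexagon

(moved 1.2)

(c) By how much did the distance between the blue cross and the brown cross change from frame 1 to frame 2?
+6.0

Distance in frame 1: 10.1. Distance in frame 2: 16.1.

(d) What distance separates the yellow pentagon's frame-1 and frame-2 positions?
6.8

The yellow pentagon moved from (2.4, 7.8) to (3.5, 1.1), a distance of √(1.1² + 6.7²) ≈ 6.8.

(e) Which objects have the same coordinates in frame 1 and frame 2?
the purple square, the brown cross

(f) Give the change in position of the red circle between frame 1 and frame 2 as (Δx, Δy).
(-5.1, -3.1)

The red circle was at (16.2, 14.7) in frame 1 and (11.1, 11.6) in frame 2.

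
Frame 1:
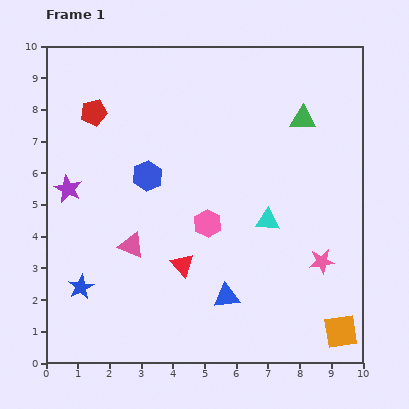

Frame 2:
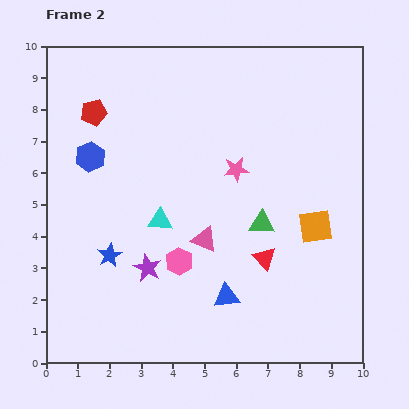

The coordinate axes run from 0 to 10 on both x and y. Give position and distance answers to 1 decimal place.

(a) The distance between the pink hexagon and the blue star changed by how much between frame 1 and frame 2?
-2.3

Distance in frame 1: 4.5. Distance in frame 2: 2.2.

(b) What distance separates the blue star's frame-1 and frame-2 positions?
1.3

The blue star moved from (1.1, 2.4) to (2.0, 3.4), a distance of √(0.9² + 1.0²) ≈ 1.3.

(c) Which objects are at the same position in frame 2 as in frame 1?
the red pentagon, the blue triangle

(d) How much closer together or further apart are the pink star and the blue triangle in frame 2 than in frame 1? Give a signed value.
+0.8

Distance in frame 1: 3.2. Distance in frame 2: 4.0.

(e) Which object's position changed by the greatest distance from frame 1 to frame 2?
the pink star

(moved 4.0; next 3.5)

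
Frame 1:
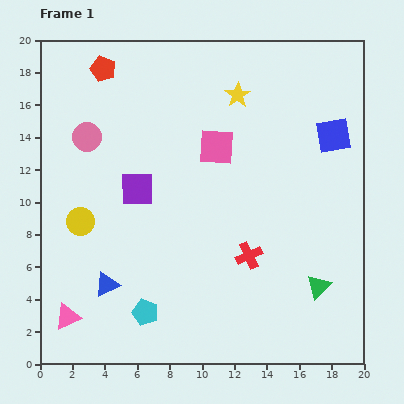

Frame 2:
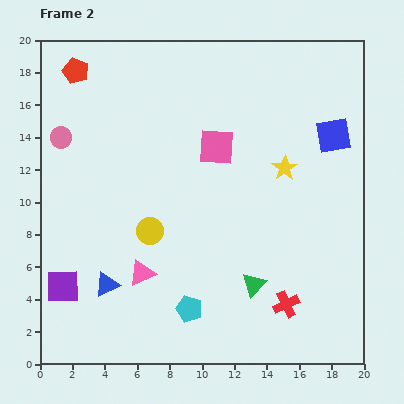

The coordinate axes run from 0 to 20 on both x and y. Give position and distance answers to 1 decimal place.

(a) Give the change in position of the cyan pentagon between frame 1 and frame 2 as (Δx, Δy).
(2.7, 0.2)

The cyan pentagon was at (6.5, 3.2) in frame 1 and (9.2, 3.4) in frame 2.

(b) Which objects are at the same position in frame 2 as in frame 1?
the pink square, the blue square, the blue triangle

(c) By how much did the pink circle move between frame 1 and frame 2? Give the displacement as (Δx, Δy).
(-1.6, 0.0)

The pink circle was at (2.9, 14.0) in frame 1 and (1.3, 14.0) in frame 2.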